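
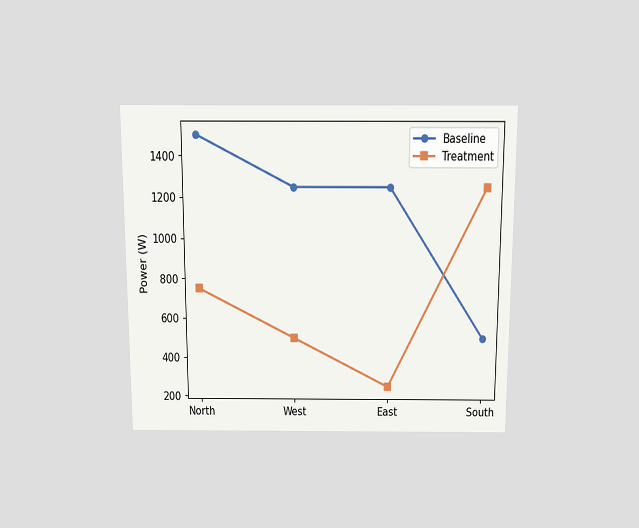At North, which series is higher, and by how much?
Baseline, by 750W

The chart is viewed slightly from above. At North, Baseline sits above the other line by 750W.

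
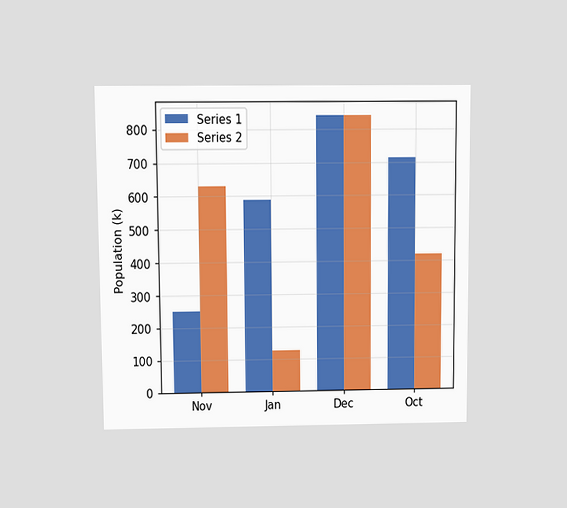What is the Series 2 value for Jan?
126k

The chart is viewed at a slight angle. The Series 2 bar at Jan reaches 126k on the y-axis.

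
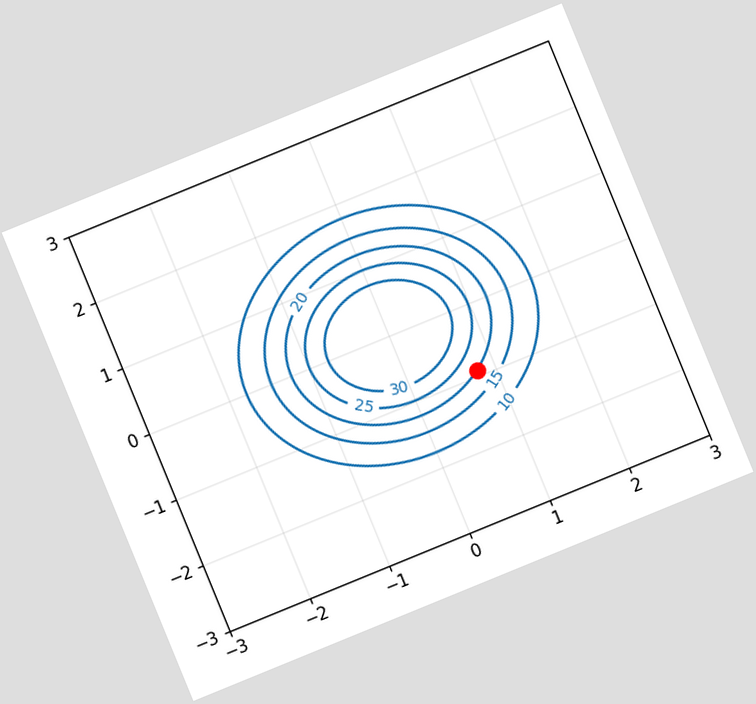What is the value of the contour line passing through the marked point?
The chart is tilted about 22° counter-clockwise. The marked point sits on the contour labelled 20.

20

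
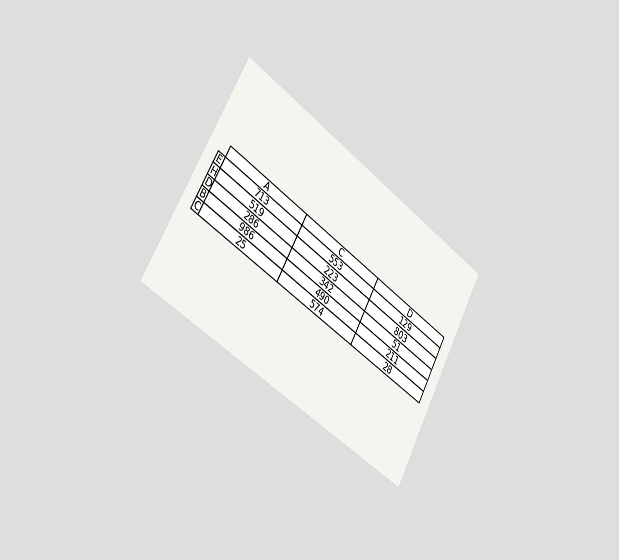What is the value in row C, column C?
The chart is tilted about 30° clockwise and viewed slightly from the left. The (C, C) cell reads 574.

574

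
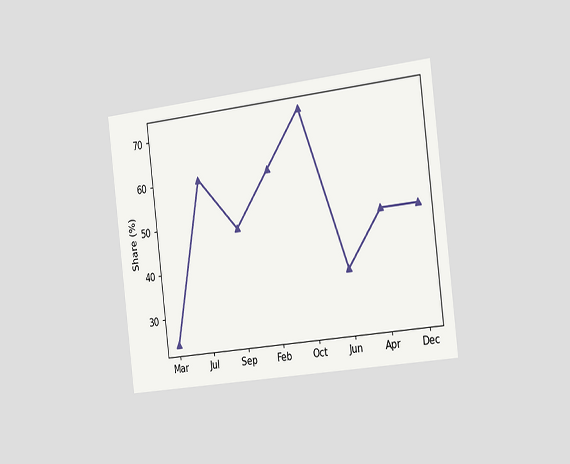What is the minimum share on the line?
The chart is tilted about 7° counter-clockwise and viewed slightly from the right. The lowest point is at Mar, and reading across to the y-axis gives 24%.

24%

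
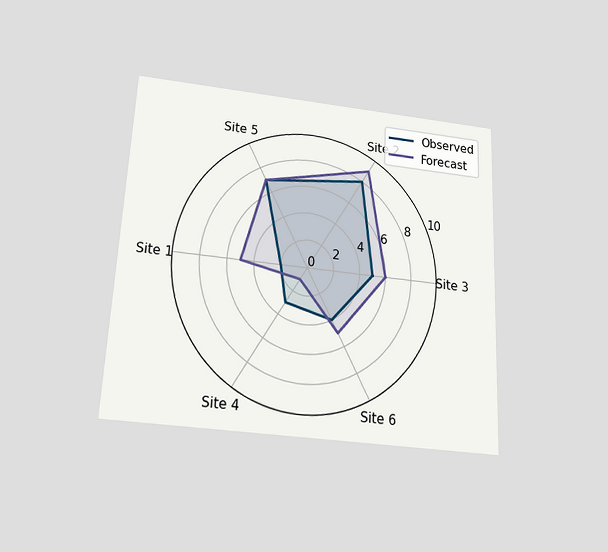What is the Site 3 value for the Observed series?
5

The chart is tilted about 3° clockwise and viewed slightly from below. On the Site 3 axis, Observed reaches 5.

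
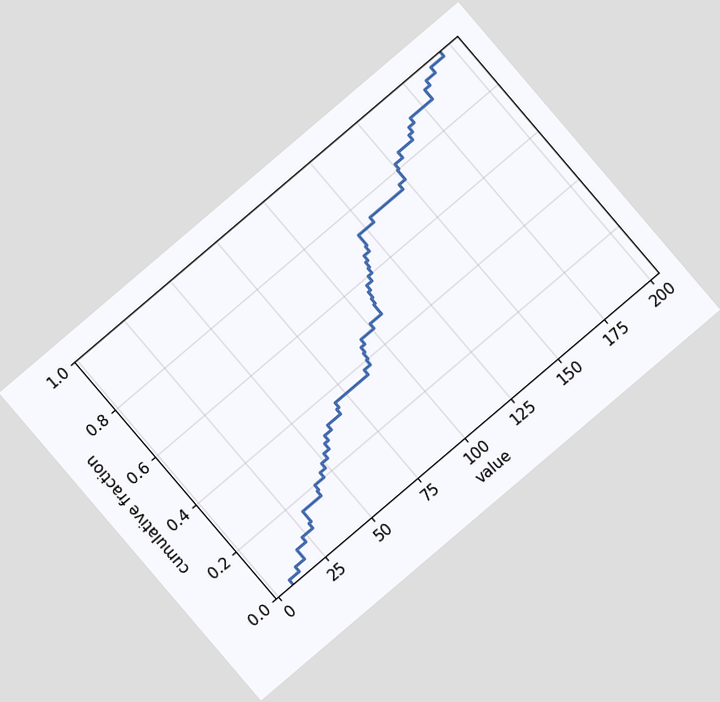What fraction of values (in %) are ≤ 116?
64%

The chart is tilted about 40° counter-clockwise. At x=116 the ECDF step is at 64%.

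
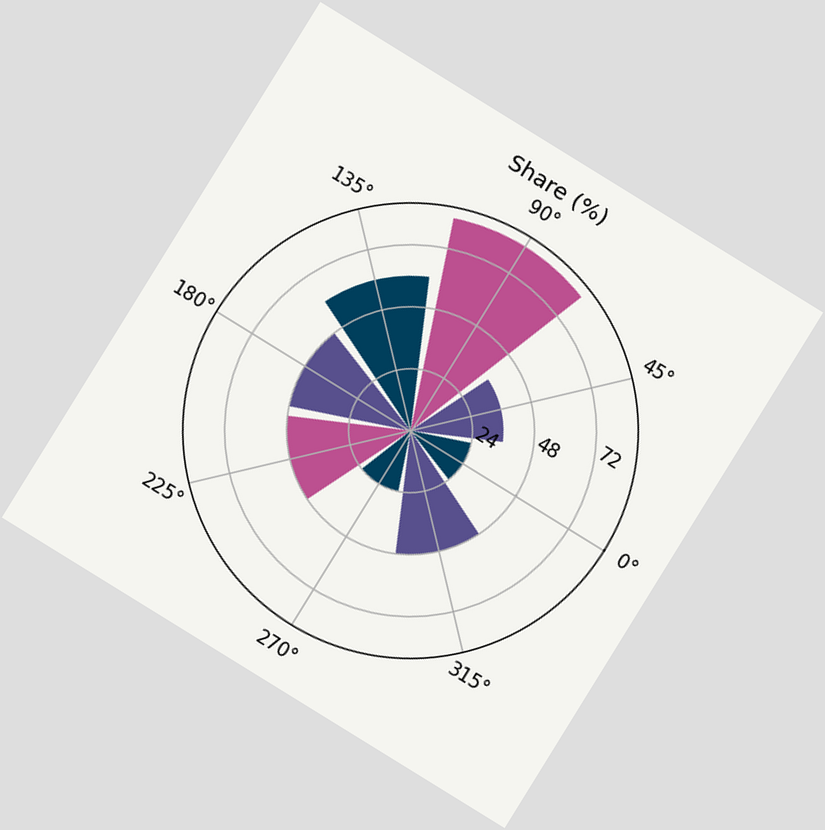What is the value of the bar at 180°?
48%

The chart is tilted about 32° clockwise. The bar at 180° reaches 48% on the radial axis.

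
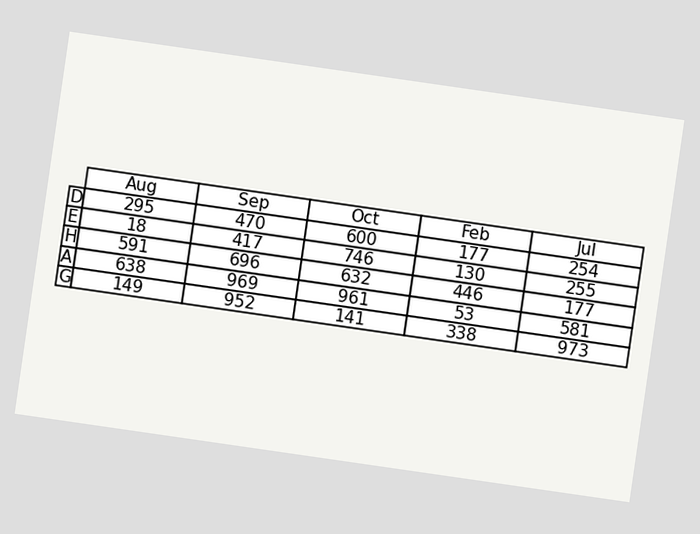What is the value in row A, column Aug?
638

The chart is tilted about 8° clockwise. The (A, Aug) cell reads 638.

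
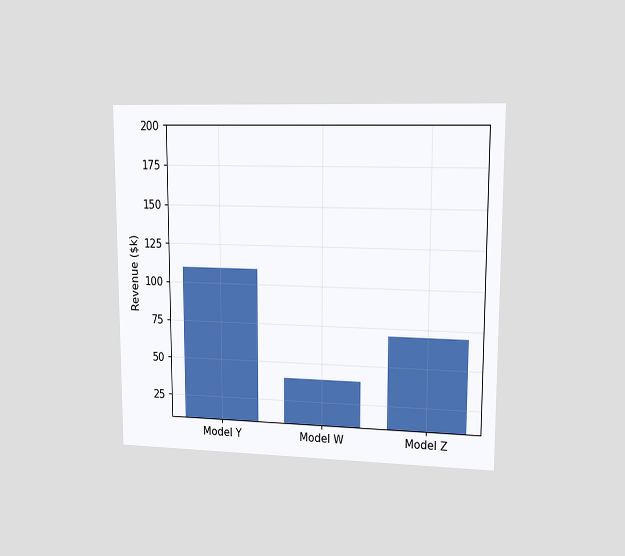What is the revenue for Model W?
The chart is viewed at a slight angle. Reading along the chart's y-axis, the Model W bar reaches $40k.

$40k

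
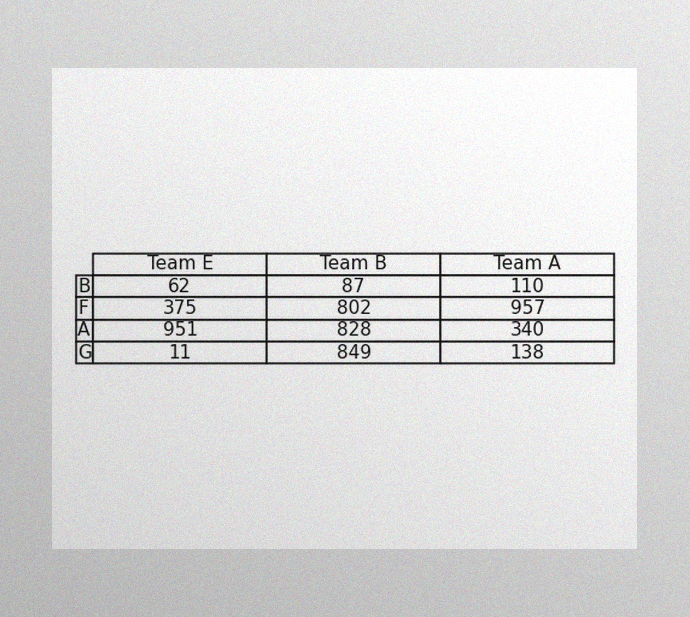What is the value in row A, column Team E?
951

The image has some photo noise and uneven lighting. The (A, Team E) cell reads 951.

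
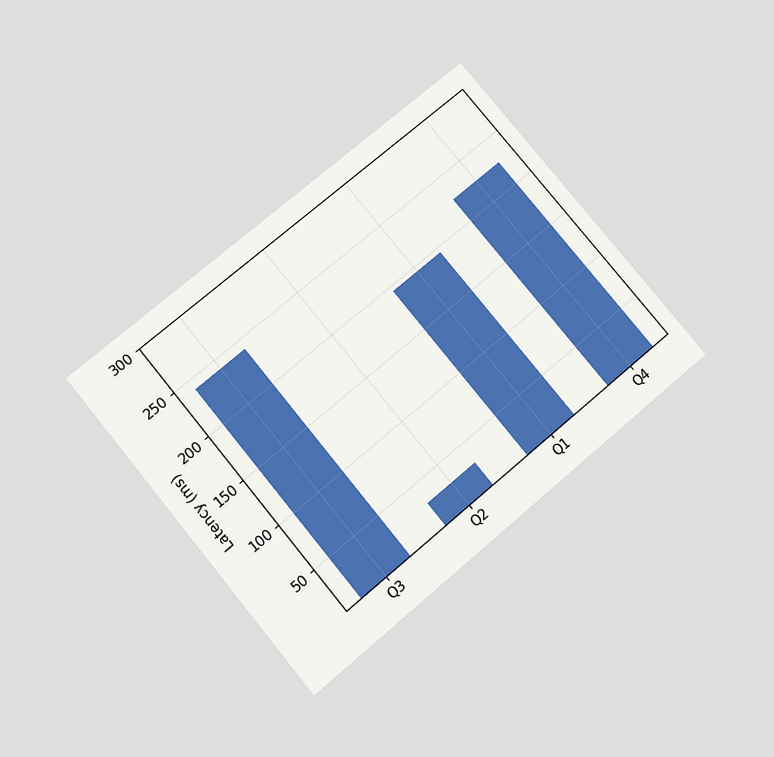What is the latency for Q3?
The chart is tilted about 40° counter-clockwise and viewed slightly from below. Reading along the chart's y-axis, the Q3 bar reaches 240ms.

240ms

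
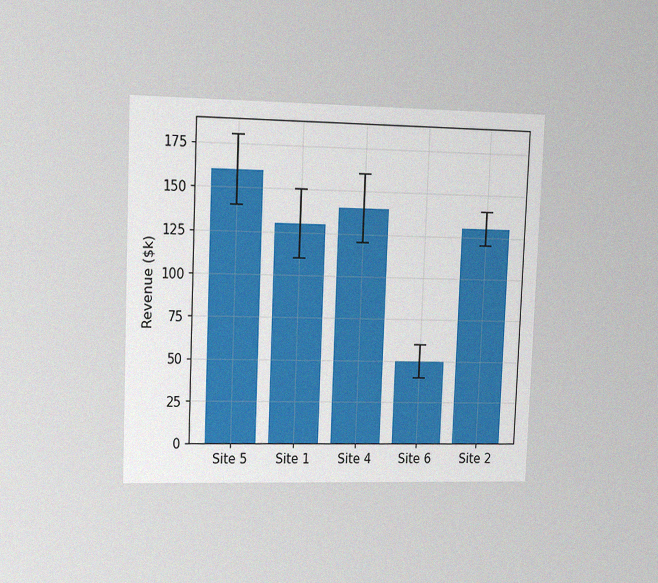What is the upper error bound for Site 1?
The chart is tilted about 2° clockwise and viewed slightly from the left, with some photo noise. The Site 1 bar's upper whisker reaches $150k.

$150k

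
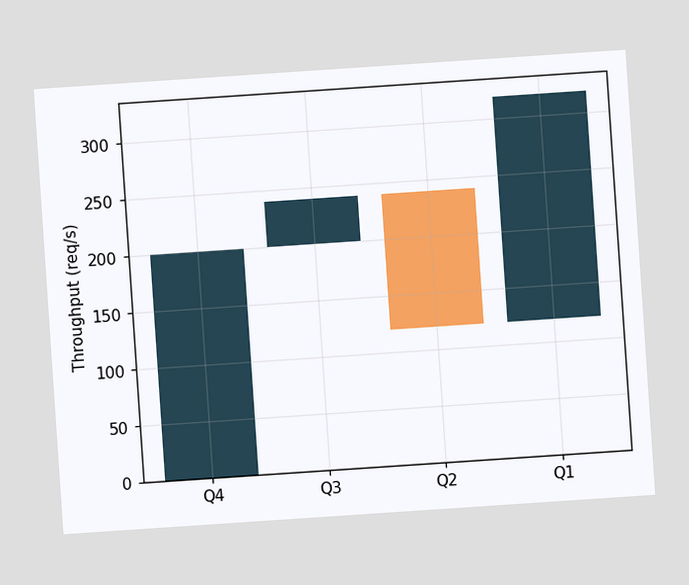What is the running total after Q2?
120req/s

The chart is tilted about 4° counter-clockwise. After Q2 the running total reaches 120req/s.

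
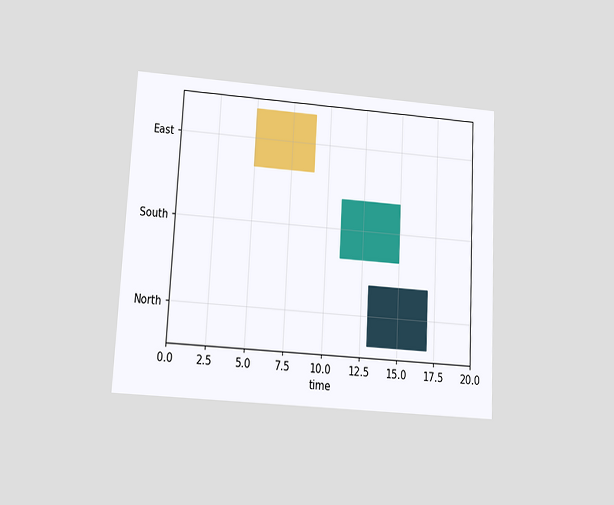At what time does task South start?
11

The chart is tilted about 3° clockwise and viewed slightly from below. The South bar begins at t=11.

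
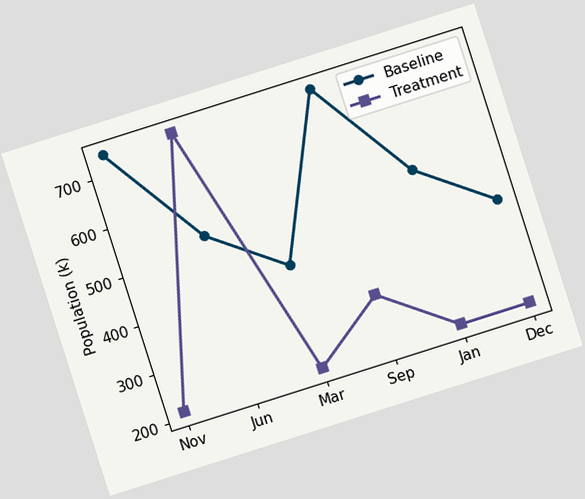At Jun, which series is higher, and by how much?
Treatment, by 212k

The chart is tilted about 18° counter-clockwise. At Jun, Treatment sits above the other line by 212k.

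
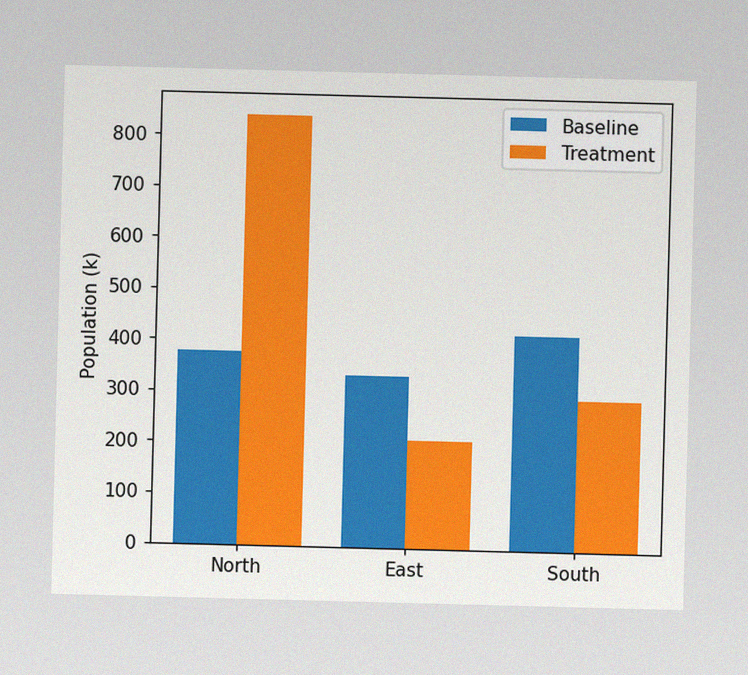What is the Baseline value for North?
378k

The image has some photo noise and uneven lighting. The Baseline bar at North reaches 378k on the y-axis.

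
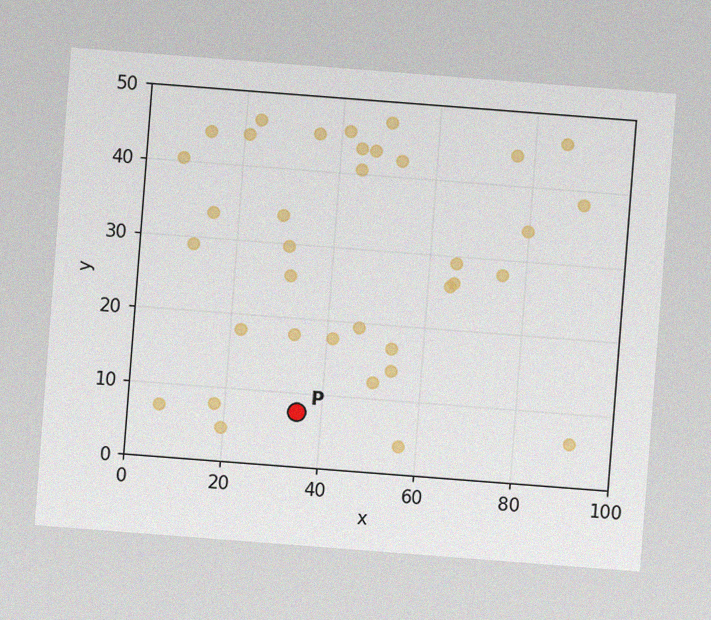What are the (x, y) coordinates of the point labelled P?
The chart is tilted about 4° clockwise, with some photo noise. Following the gridlines from P to each axis, P sits at (35, 7.5).

(35, 7.5)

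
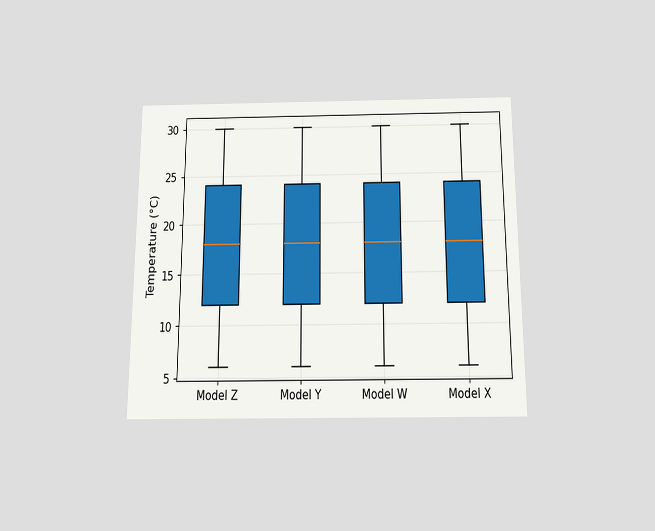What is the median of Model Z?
The chart is viewed slightly from below. The median line in the Model Z box sits at 18°C.

18°C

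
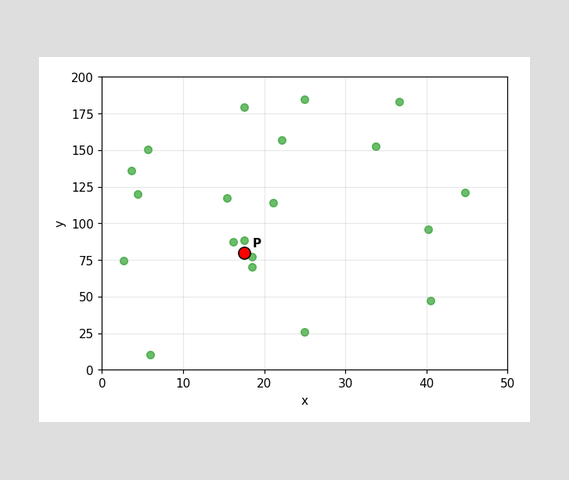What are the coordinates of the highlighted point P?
Following the gridlines from P to each axis, P sits at (17.5, 80).

(17.5, 80)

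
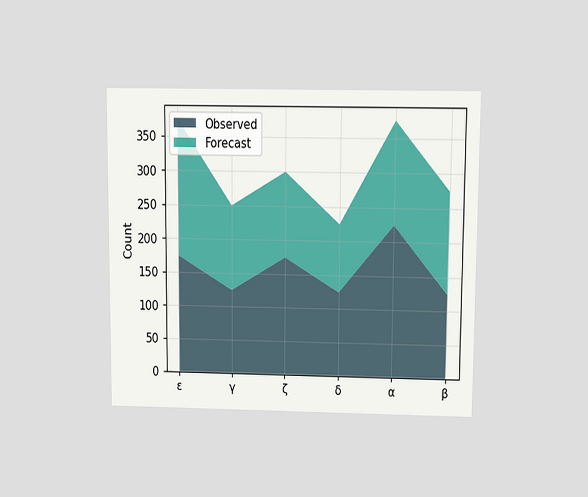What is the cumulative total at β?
The chart is viewed slightly from above. The stacked total at β reaches 275.

275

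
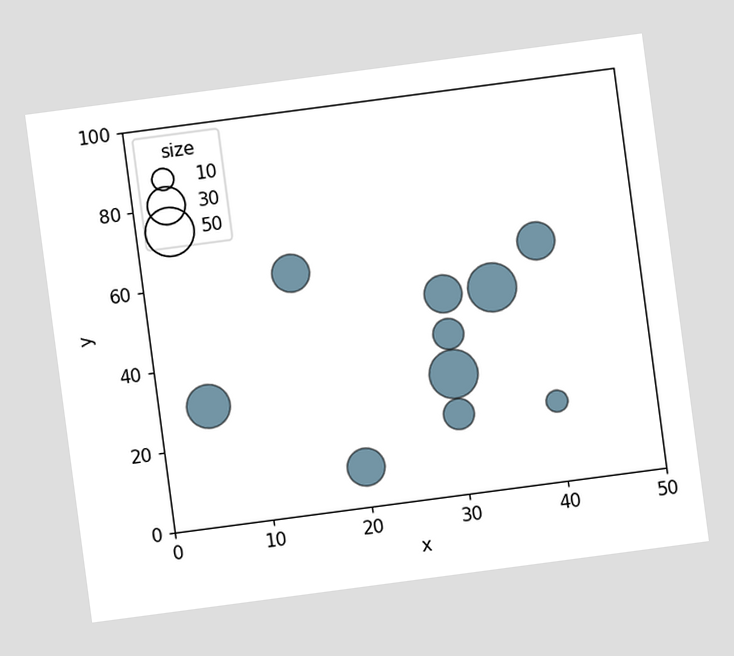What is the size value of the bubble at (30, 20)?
The chart is tilted about 8° counter-clockwise. Matching the bubble at (30, 20) against the size legend gives 20.

20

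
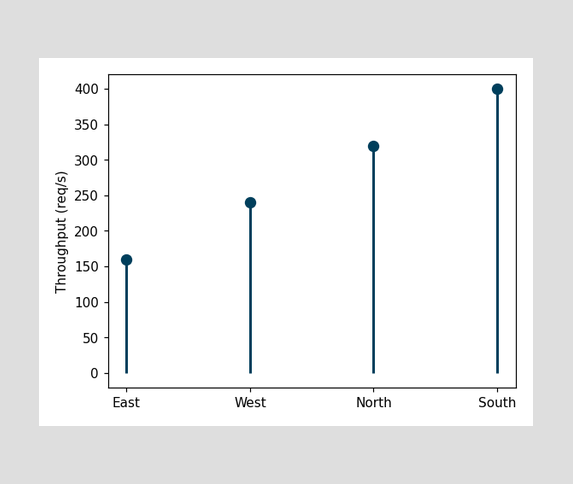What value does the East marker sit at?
160req/s

The East marker sits at 160req/s.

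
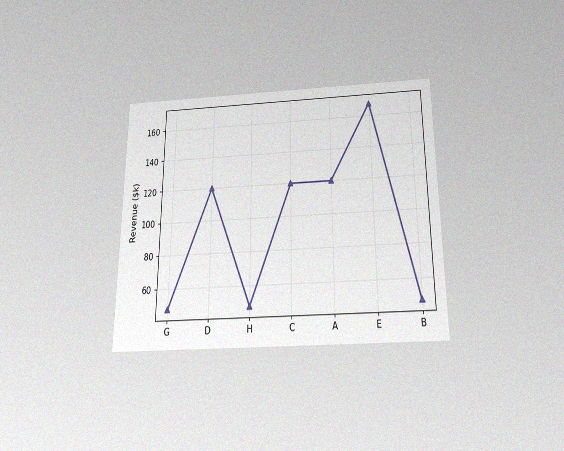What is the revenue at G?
$48k

The chart is viewed slightly from below, with some photo noise. At G, the line is at $48k.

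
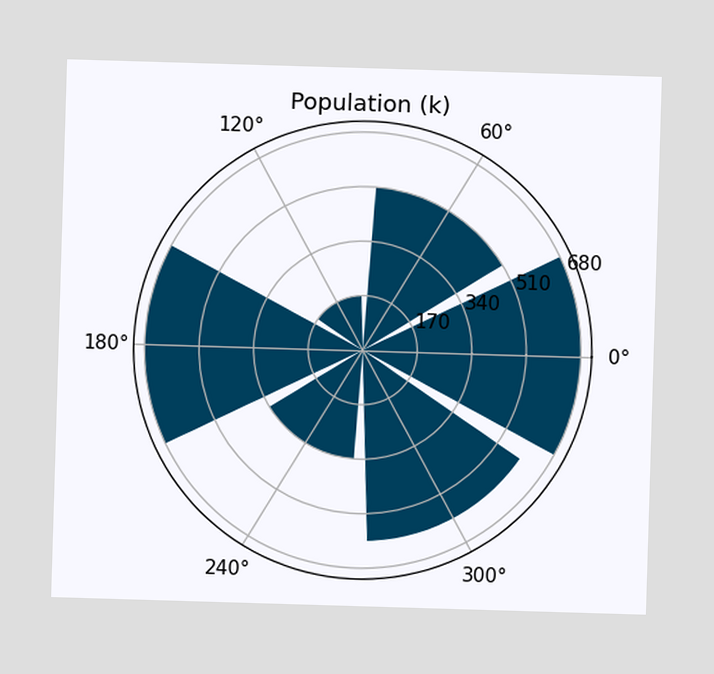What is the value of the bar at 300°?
595k

The bar at 300° reaches 595k on the radial axis.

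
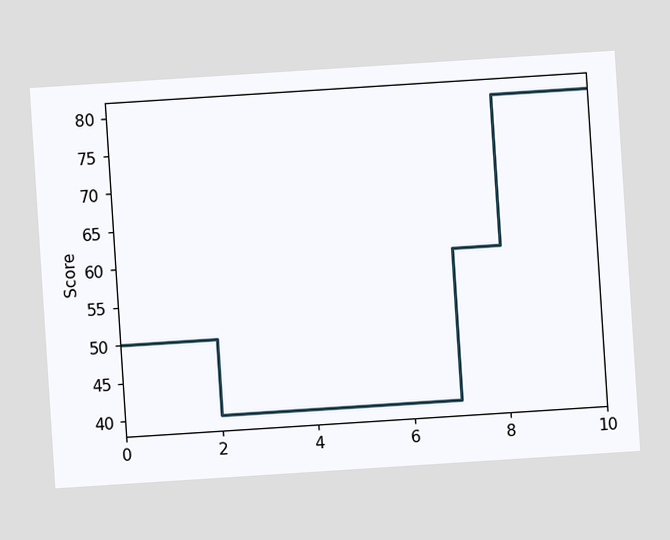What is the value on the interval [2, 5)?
The chart is tilted about 4° counter-clockwise. On [2, 5) the step sits at 40.

40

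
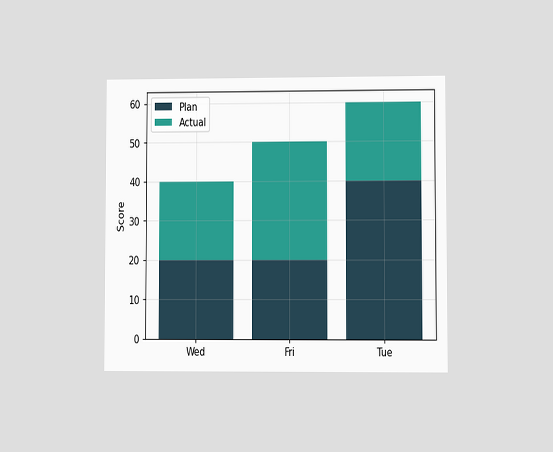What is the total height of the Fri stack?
50

The chart is viewed at a slight angle. The Fri stack's top reaches 50 on the y-axis.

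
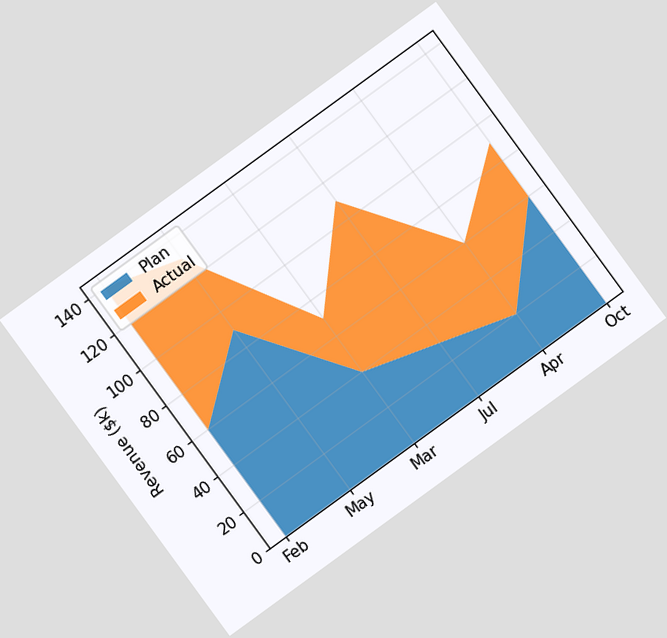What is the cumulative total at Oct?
The chart is tilted about 36° counter-clockwise. The stacked total at Oct reaches $90k.

$90k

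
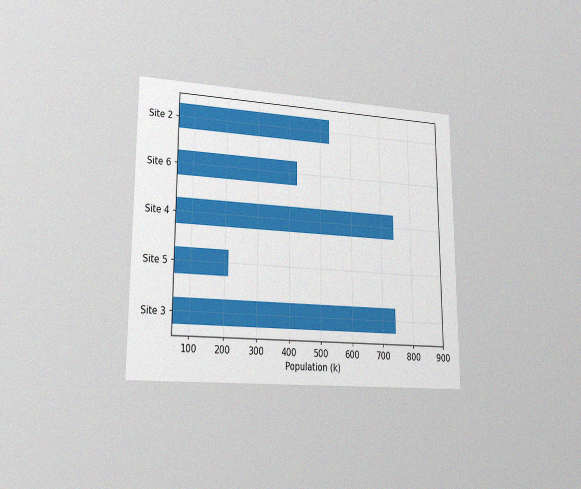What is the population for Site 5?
The chart is viewed slightly from the left, with some photo noise. Reading along the chart's x-axis, the Site 5 bar reaches 212k.

212k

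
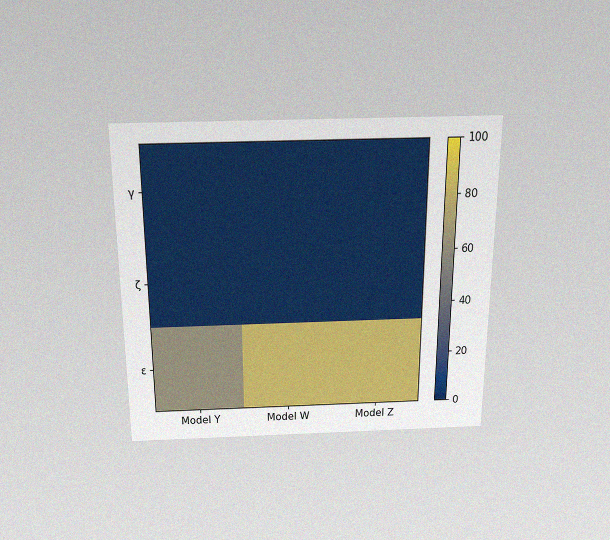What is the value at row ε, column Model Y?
The chart is viewed slightly from above, with some photo noise. Matching cell (ε, Model Y) against the colorbar gives 60.

60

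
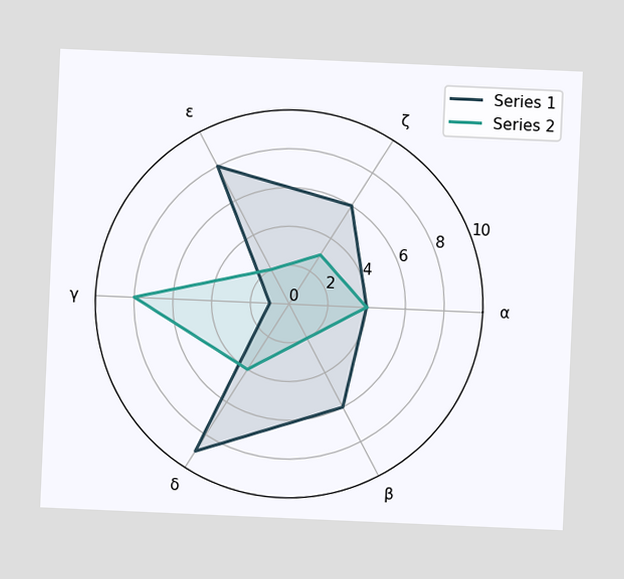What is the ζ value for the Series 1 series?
The chart is tilted about 3° clockwise. On the ζ axis, Series 1 reaches 6.

6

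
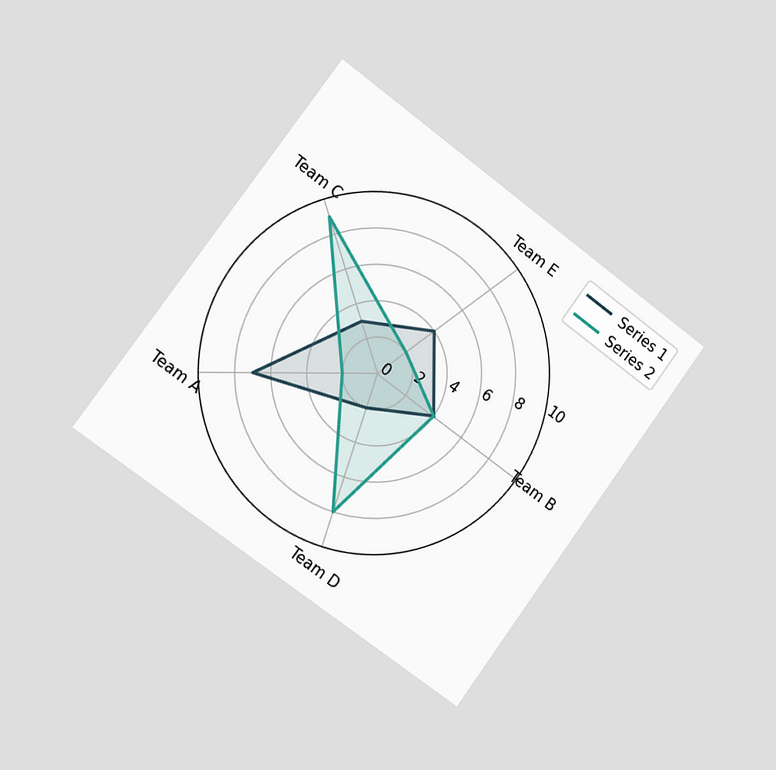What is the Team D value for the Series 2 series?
8

The chart is tilted about 36° clockwise and viewed slightly from the left. On the Team D axis, Series 2 reaches 8.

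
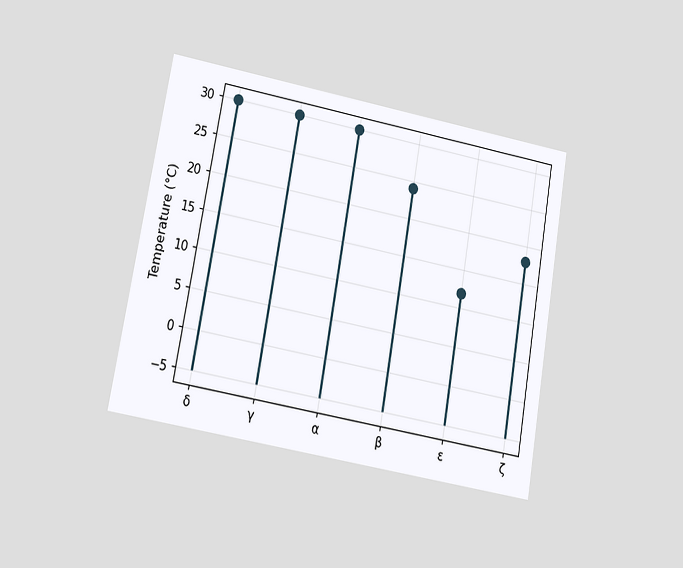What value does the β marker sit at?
24°C

The chart is tilted about 10° clockwise and viewed at a slight angle. The β marker sits at 24°C.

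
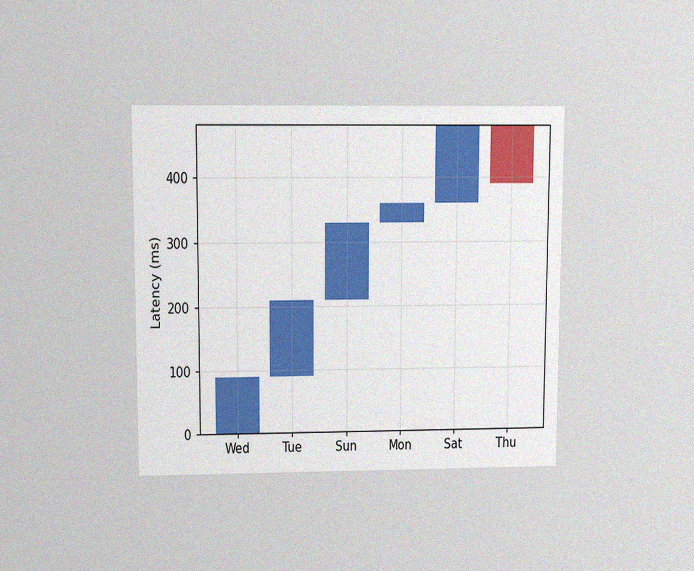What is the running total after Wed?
90ms

The chart is viewed slightly from above, with some photo noise. After Wed the running total reaches 90ms.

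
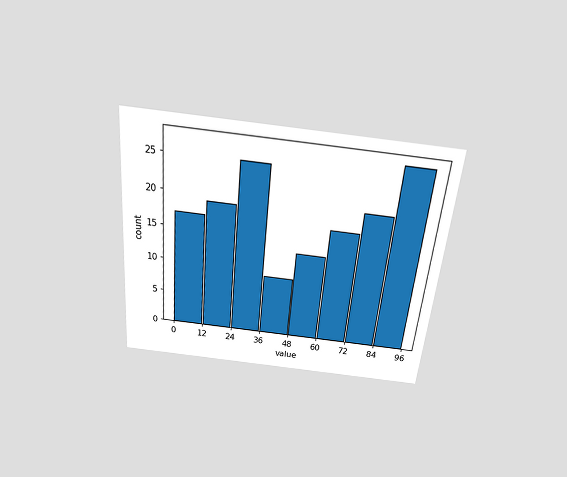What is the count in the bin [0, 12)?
The chart is tilted about 5° clockwise and viewed slightly from above. The [0, 12) bin has height 17.

17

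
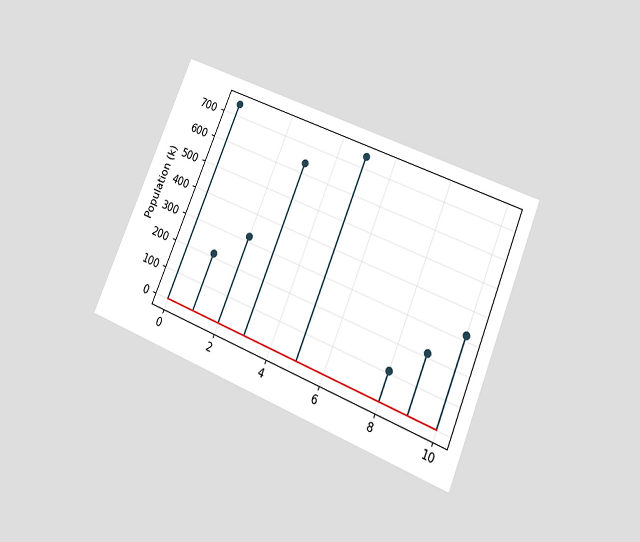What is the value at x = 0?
The chart is tilted about 22° clockwise and viewed at a slight angle. The stem at x=0 reaches 742k.

742k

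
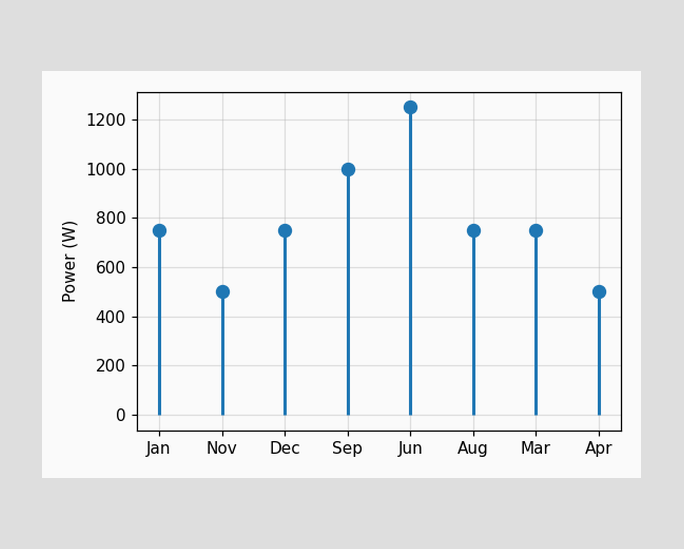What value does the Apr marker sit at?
The Apr marker sits at 500W.

500W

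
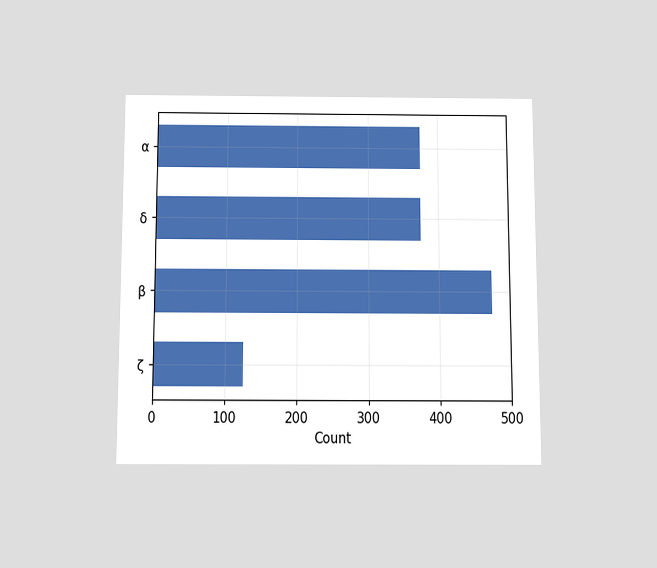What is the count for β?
475

The chart is viewed slightly from below. Reading along the chart's x-axis, the β bar reaches 475.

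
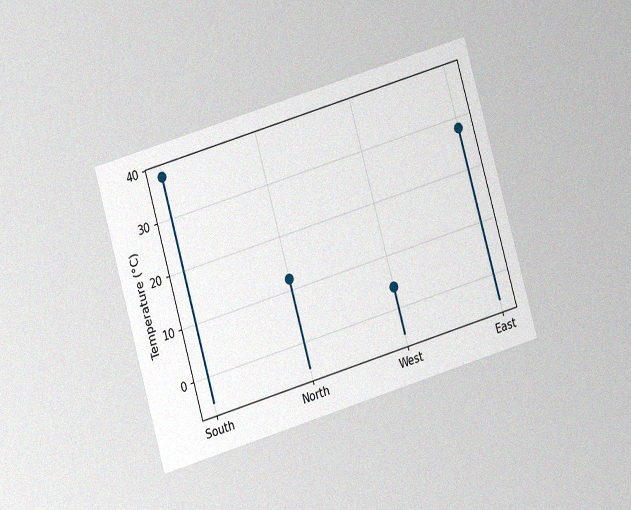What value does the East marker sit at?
28°C

The chart is tilted about 16° counter-clockwise and viewed at a slight angle, with some photo noise. The East marker sits at 28°C.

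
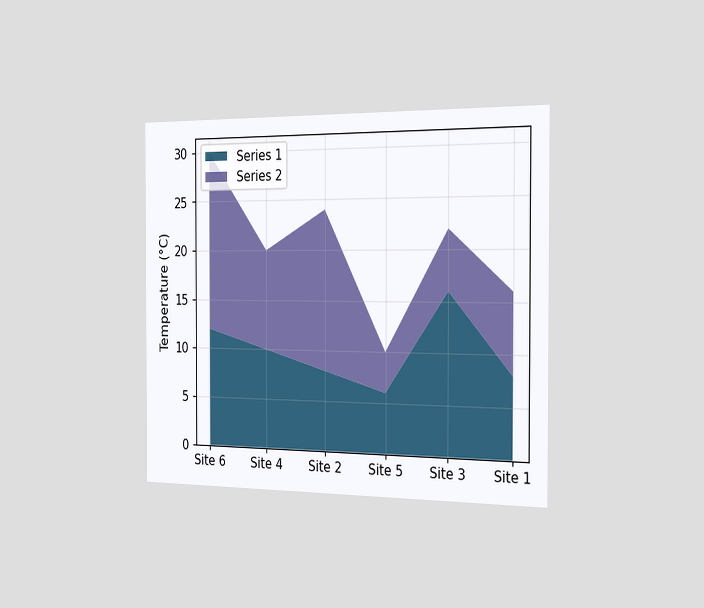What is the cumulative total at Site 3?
The chart is viewed slightly from the right. The stacked total at Site 3 reaches 22°C.

22°C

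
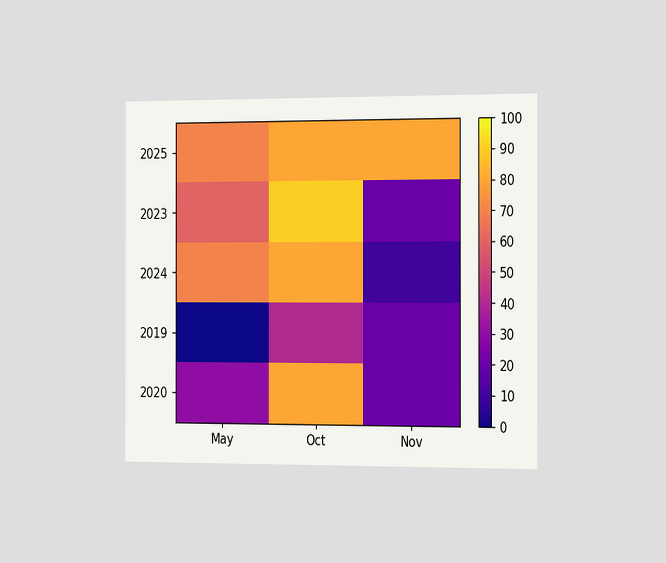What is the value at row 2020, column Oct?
80

The chart is viewed slightly from the right. Matching cell (2020, Oct) against the colorbar gives 80.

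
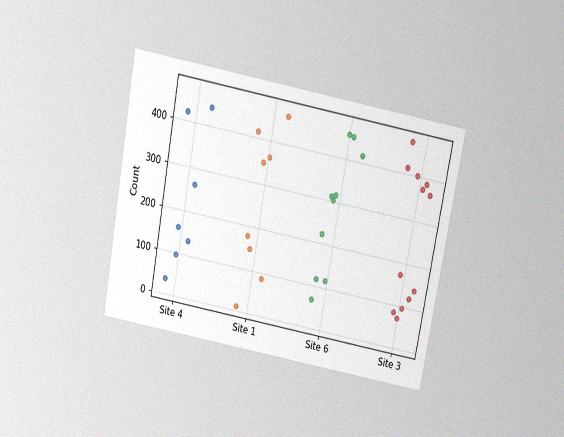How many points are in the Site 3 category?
12

The chart is tilted about 11° clockwise and viewed slightly from above, with some photo noise. Counting the markers in the Site 3 column gives 12.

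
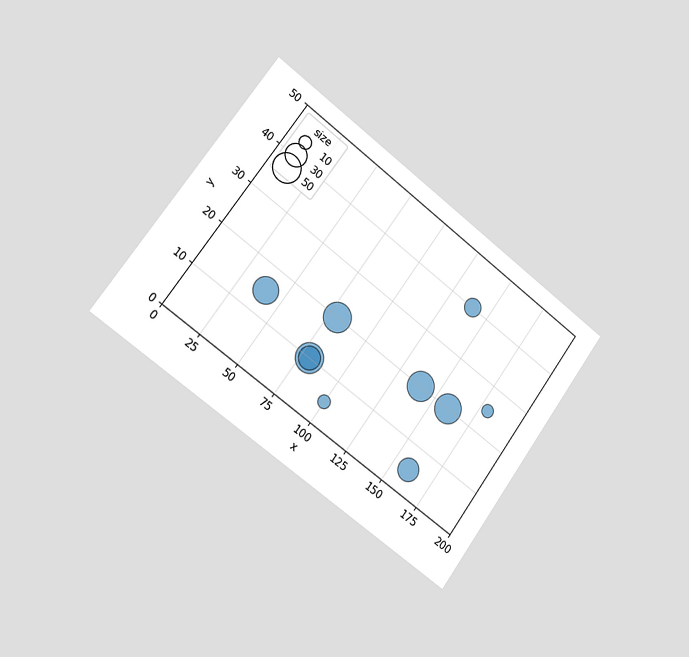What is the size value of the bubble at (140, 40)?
The chart is tilted about 36° clockwise and viewed slightly from the left. Matching the bubble at (140, 40) against the size legend gives 20.

20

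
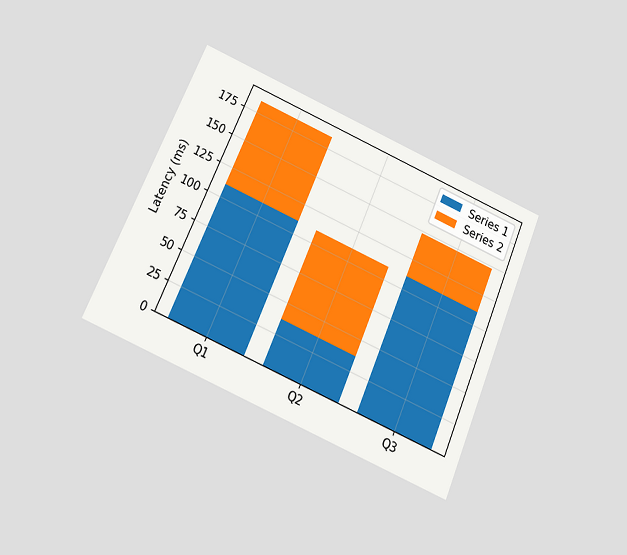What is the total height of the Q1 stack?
The chart is tilted about 23° clockwise and viewed at a slight angle. The Q1 stack's top reaches 185ms on the y-axis.

185ms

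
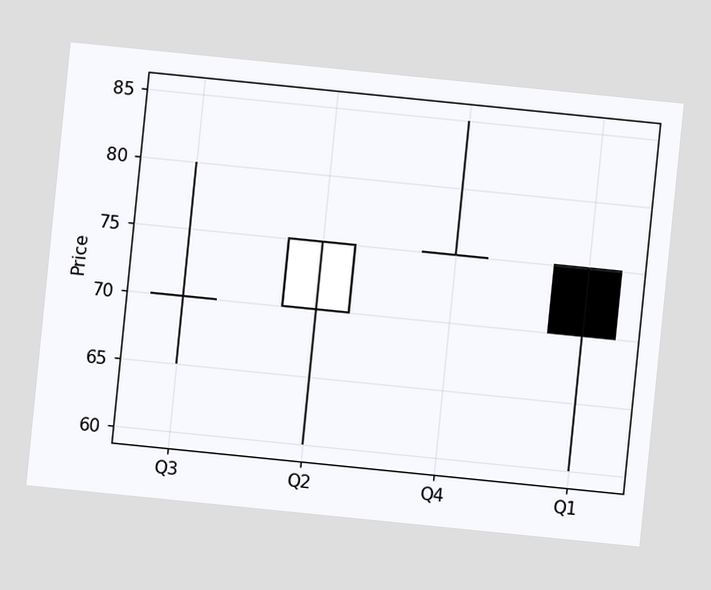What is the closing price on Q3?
The chart is tilted about 6° clockwise. The Q3 candle closes at 70.

70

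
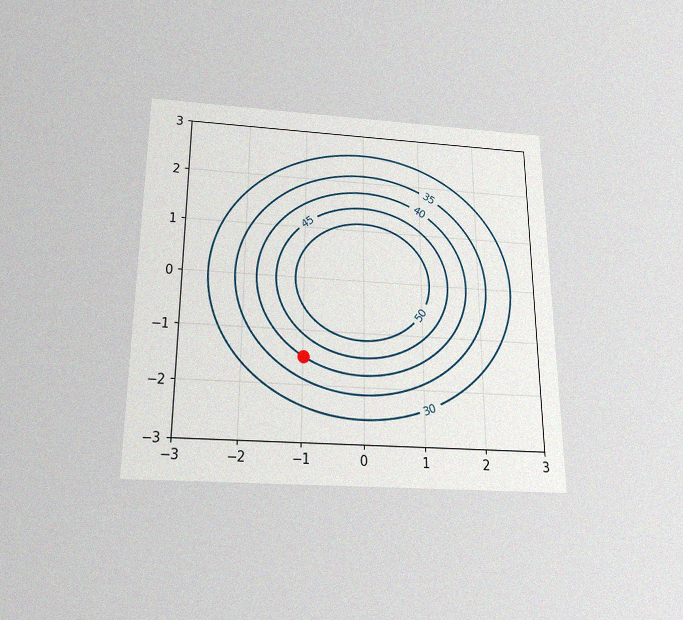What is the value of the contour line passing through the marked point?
40

The chart is viewed slightly from below, with some photo noise. The marked point sits on the contour labelled 40.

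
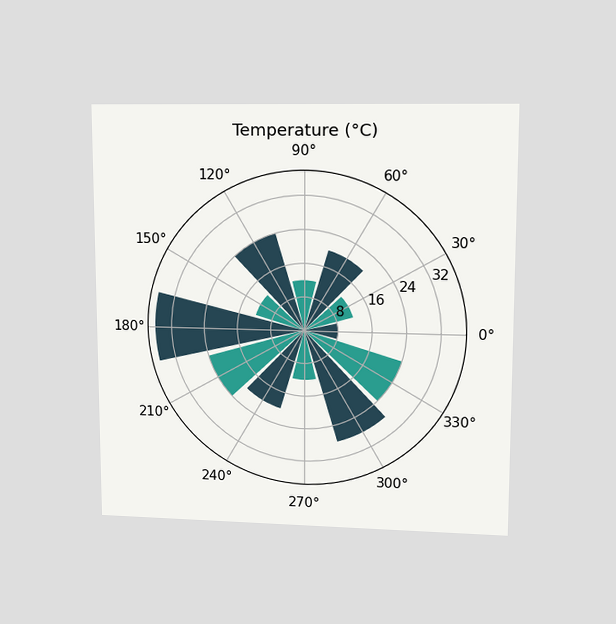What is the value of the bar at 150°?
The chart is viewed at a slight angle. The bar at 150° reaches 12°C on the radial axis.

12°C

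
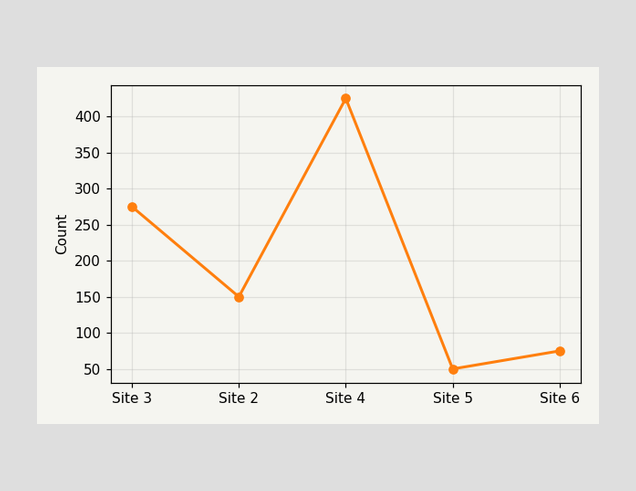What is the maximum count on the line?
425

The highest point is at Site 4, and reading across to the y-axis gives 425.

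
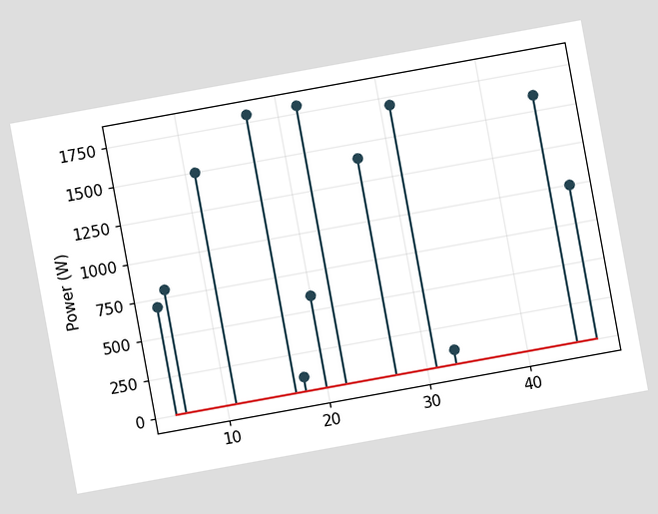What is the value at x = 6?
800W

The chart is tilted about 10° counter-clockwise. The stem at x=6 reaches 800W.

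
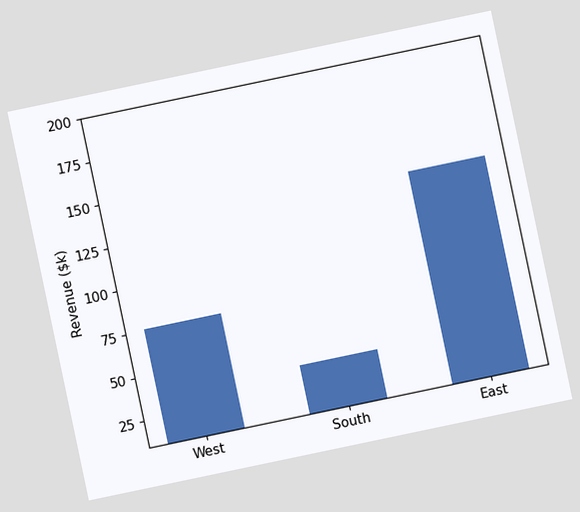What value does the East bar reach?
$133k

The chart is tilted about 12° counter-clockwise. Reading along the chart's y-axis, the East bar reaches $133k.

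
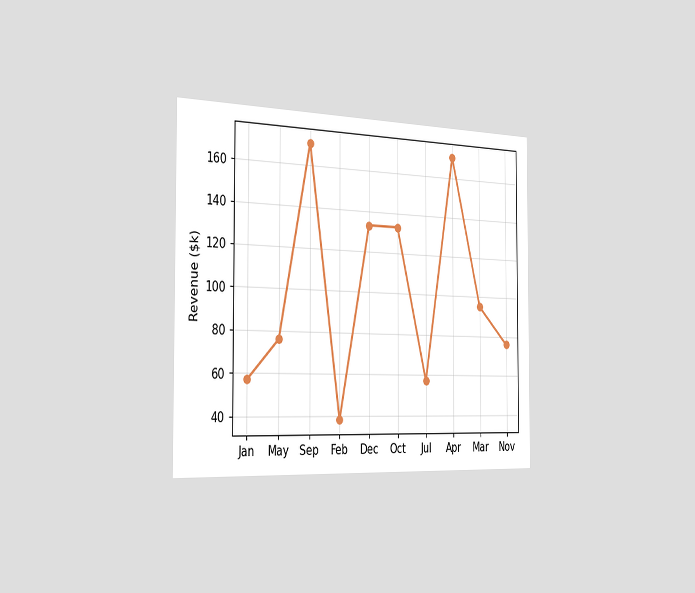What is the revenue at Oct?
$133k

The chart is viewed slightly from the left. At Oct, the line is at $133k.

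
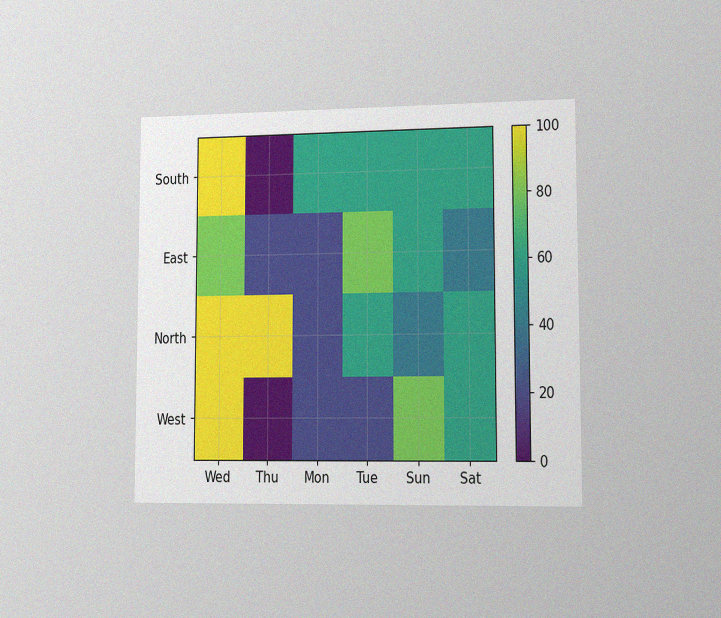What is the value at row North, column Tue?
The chart is viewed slightly from the right, with some photo noise. Matching cell (North, Tue) against the colorbar gives 60.

60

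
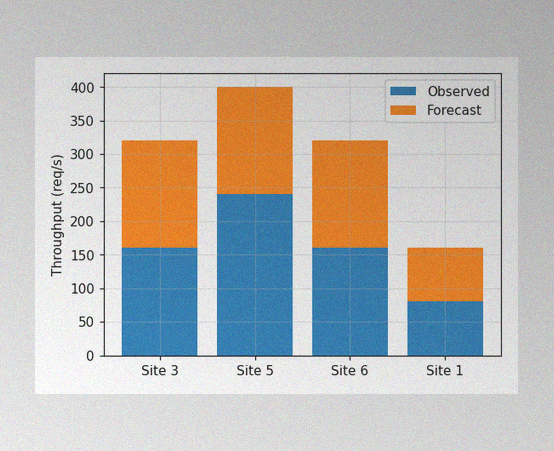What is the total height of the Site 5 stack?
400req/s

The image has some photo noise and uneven lighting. The Site 5 stack's top reaches 400req/s on the y-axis.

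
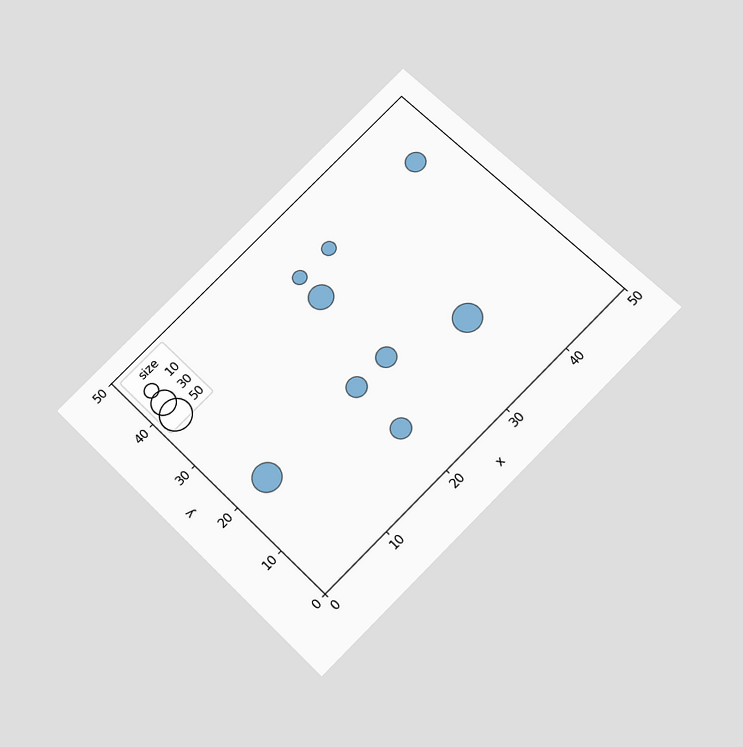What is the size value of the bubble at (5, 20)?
The chart is tilted about 45° counter-clockwise and viewed slightly from below. Matching the bubble at (5, 20) against the size legend gives 40.

40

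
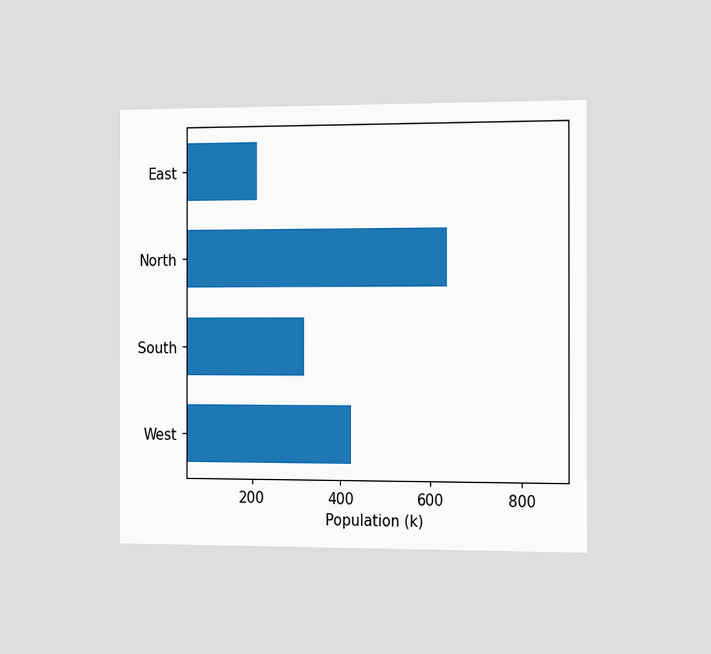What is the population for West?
The chart is viewed slightly from the right. Reading along the chart's x-axis, the West bar reaches 424k.

424k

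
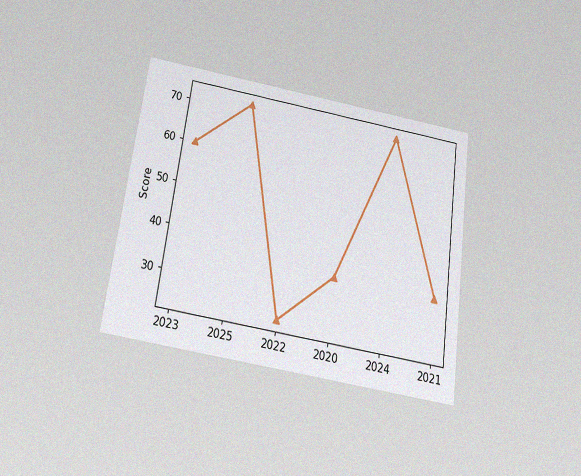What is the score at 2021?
The chart is tilted about 8° clockwise and viewed slightly from below, with some photo noise. At 2021, the line is at 36.

36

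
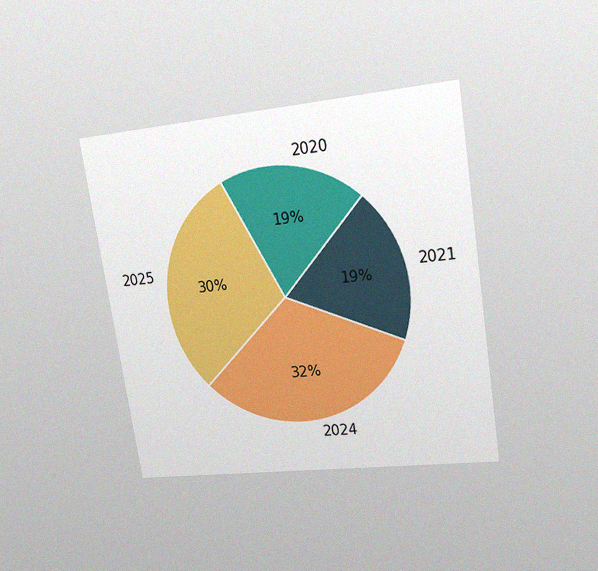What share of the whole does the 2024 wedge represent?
The chart is tilted about 9° counter-clockwise and viewed at a slight angle, with some photo noise. The 2024 slice takes up 32% of the pie.

32%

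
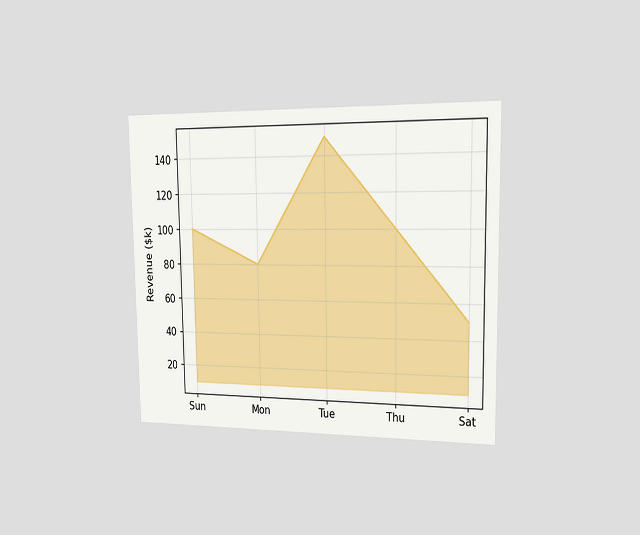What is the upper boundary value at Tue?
The chart is viewed slightly from the right. At Tue the upper boundary is at $150k.

$150k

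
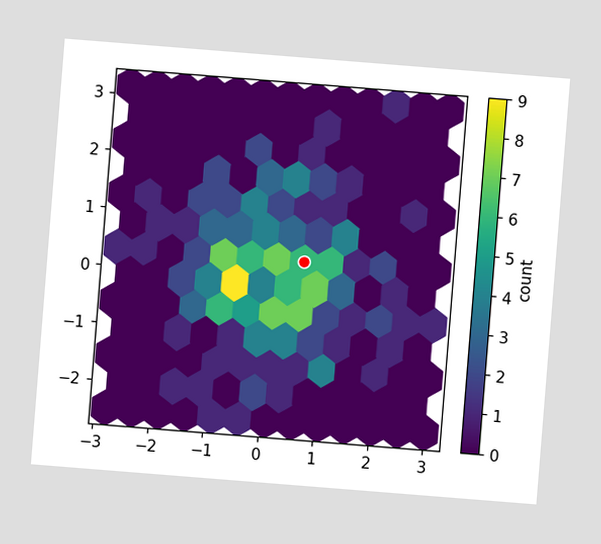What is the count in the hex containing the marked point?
6

The chart is tilted about 5° clockwise. The marked hex reads 6 on the colorbar.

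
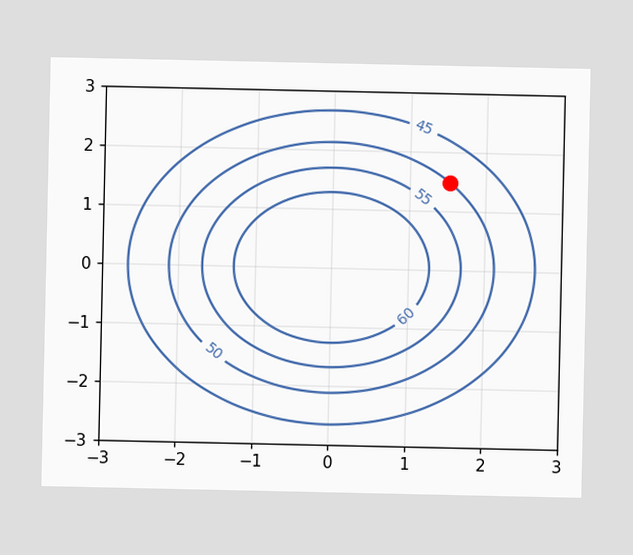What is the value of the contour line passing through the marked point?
The marked point sits on the contour labelled 50.

50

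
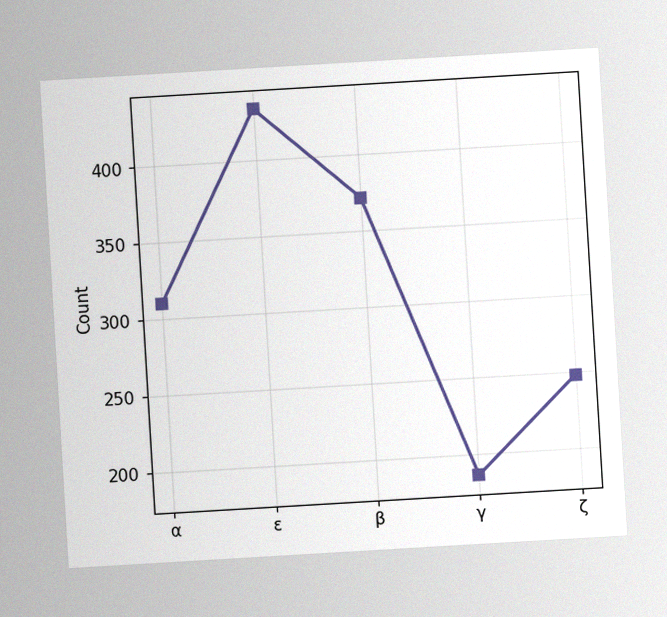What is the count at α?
310

The chart is tilted about 3° counter-clockwise, with some photo noise. At α, the line is at 310.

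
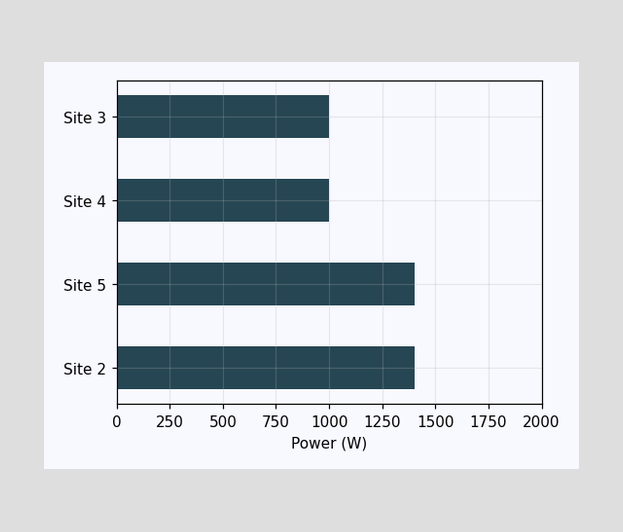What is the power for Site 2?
Reading along the chart's x-axis, the Site 2 bar reaches 1400W.

1400W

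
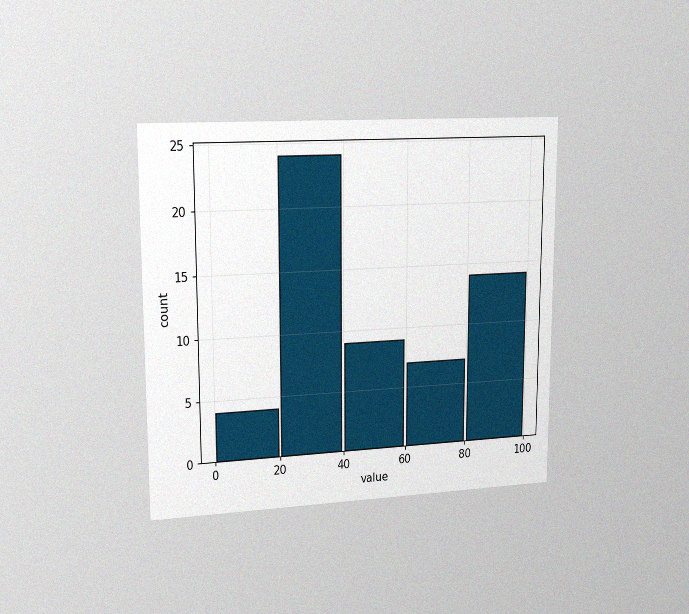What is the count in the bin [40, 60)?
The chart is viewed slightly from the left, with some photo noise. The [40, 60) bin has height 9.

9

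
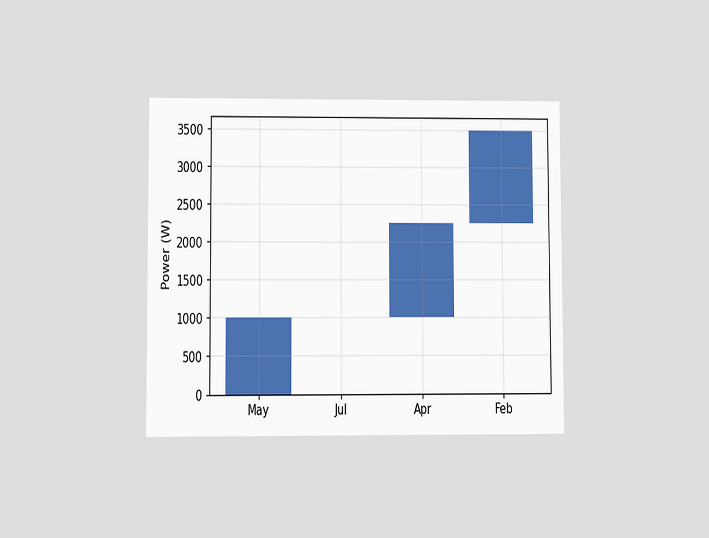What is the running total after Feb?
3500W

The chart is viewed at a slight angle. After Feb the running total reaches 3500W.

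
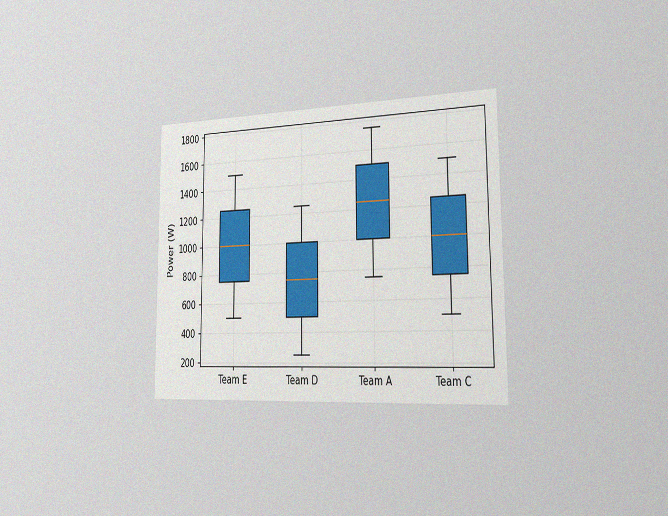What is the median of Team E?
The chart is viewed slightly from the right, with some photo noise. The median line in the Team E box sits at 1000W.

1000W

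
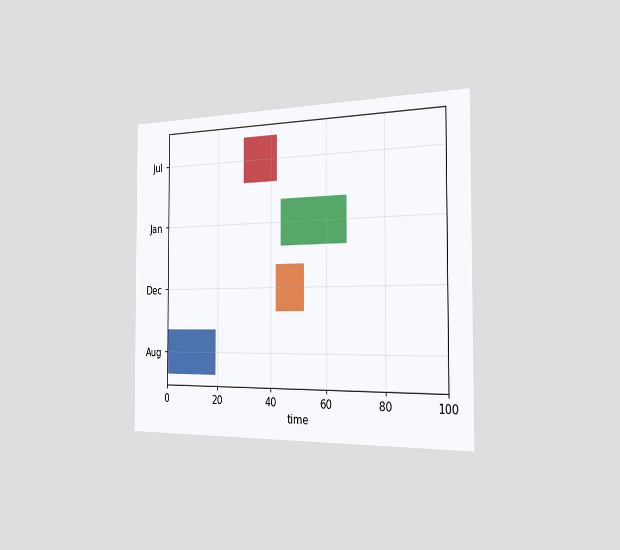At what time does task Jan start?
44

The chart is viewed slightly from the right. The Jan bar begins at t=44.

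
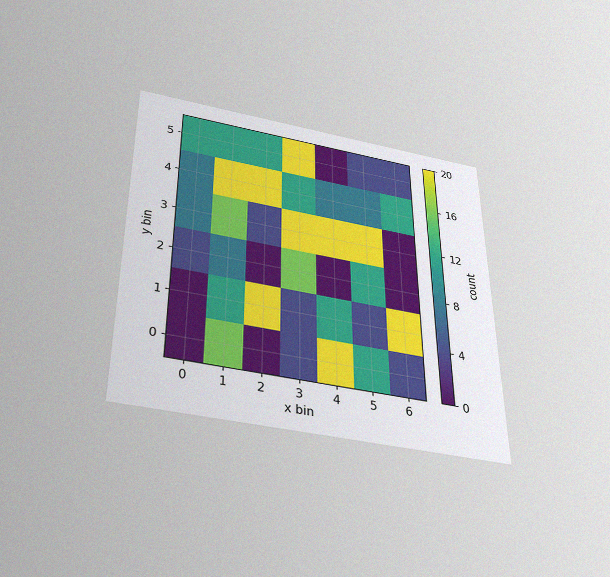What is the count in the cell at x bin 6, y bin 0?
4

The chart is viewed slightly from below, with some photo noise. Matching the cell (6, 0) against the colorbar gives 4.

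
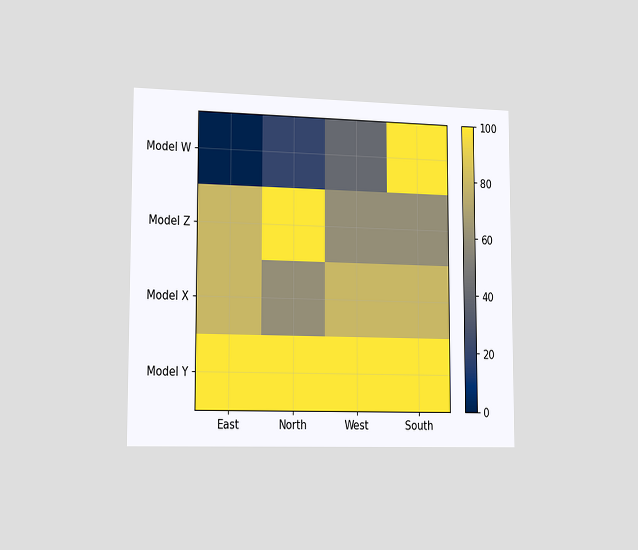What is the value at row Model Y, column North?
The chart is viewed slightly from the left. Matching cell (Model Y, North) against the colorbar gives 100.

100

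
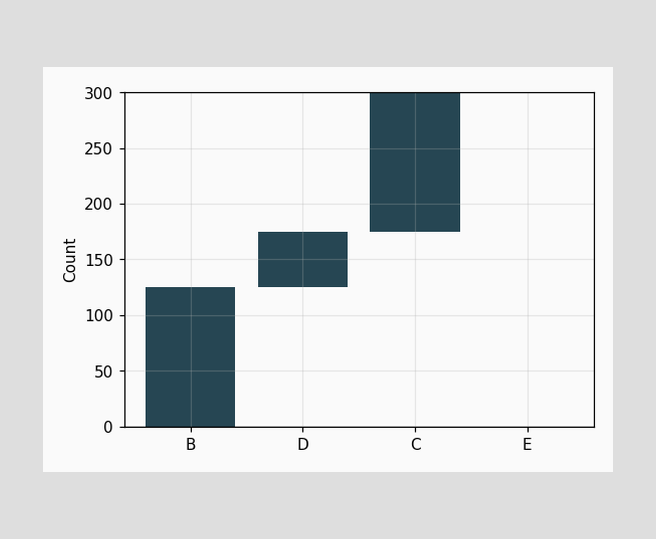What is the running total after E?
300

After E the running total reaches 300.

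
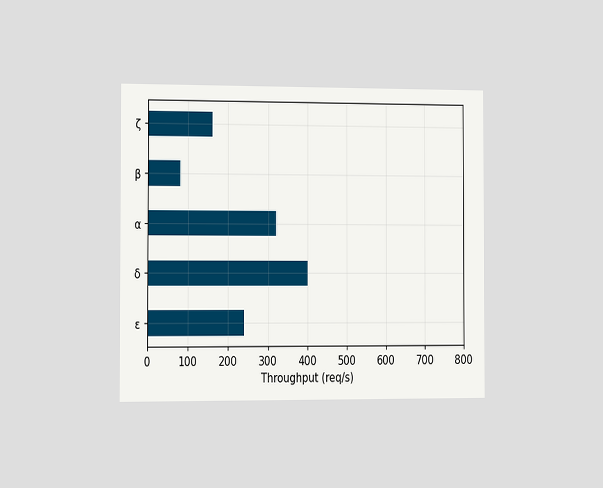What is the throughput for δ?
400req/s

The chart is viewed slightly from the left. Reading along the chart's x-axis, the δ bar reaches 400req/s.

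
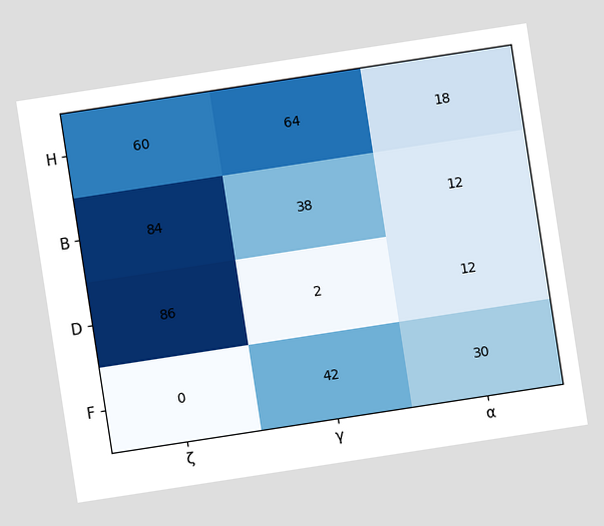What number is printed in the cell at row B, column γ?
38

The chart is tilted about 9° counter-clockwise. The (B, γ) cell reads 38.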